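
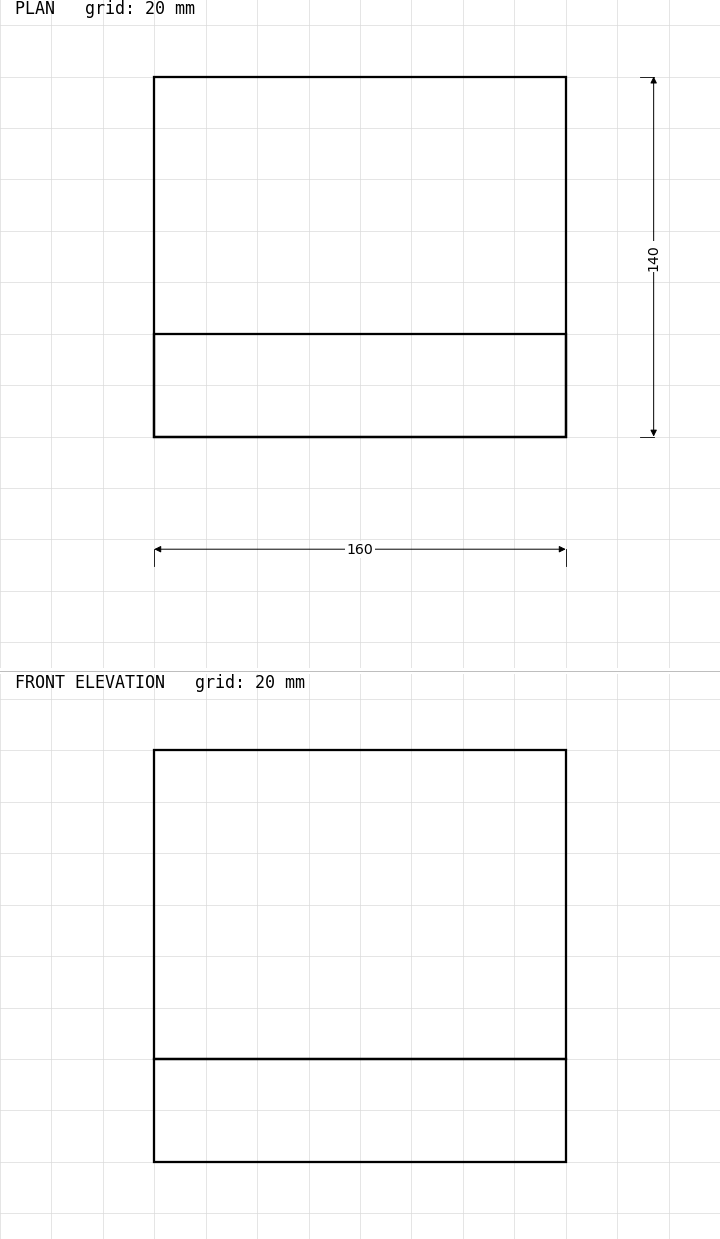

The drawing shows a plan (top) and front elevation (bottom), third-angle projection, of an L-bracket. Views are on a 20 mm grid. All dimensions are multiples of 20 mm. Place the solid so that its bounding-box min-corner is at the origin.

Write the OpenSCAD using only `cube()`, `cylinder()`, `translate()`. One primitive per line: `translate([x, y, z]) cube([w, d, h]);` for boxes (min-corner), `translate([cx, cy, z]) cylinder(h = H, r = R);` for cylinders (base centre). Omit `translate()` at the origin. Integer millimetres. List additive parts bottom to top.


cube([160, 140, 40]);
translate([0, 0, 40]) cube([160, 40, 120]);


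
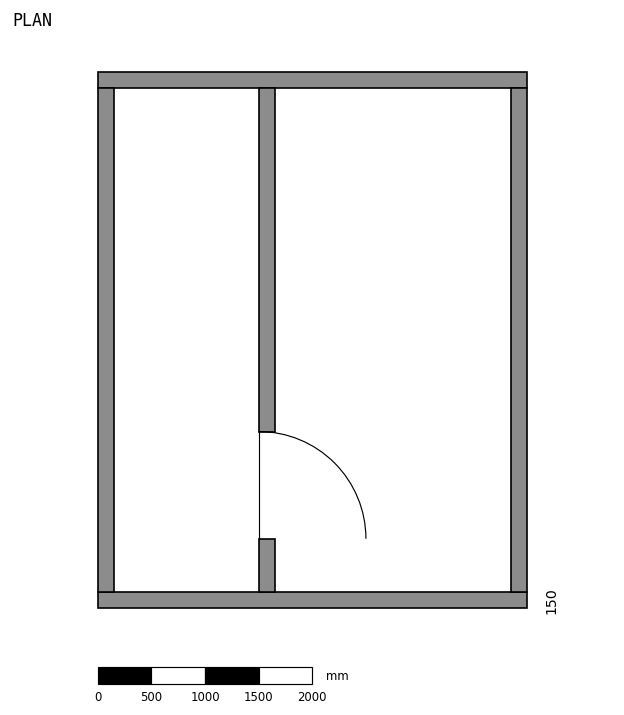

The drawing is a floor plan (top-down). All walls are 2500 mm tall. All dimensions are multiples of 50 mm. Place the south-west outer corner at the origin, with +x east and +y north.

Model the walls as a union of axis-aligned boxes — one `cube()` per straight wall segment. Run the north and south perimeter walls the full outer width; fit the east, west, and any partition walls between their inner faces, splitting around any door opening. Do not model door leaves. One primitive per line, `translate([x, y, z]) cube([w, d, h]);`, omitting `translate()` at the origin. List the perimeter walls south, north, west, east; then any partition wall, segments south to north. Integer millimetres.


cube([4000, 150, 2500]);
translate([0, 4850, 0]) cube([4000, 150, 2500]);
translate([0, 150, 0]) cube([150, 4700, 2500]);
translate([3850, 150, 0]) cube([150, 4700, 2500]);
translate([1500, 150, 0]) cube([150, 500, 2500]);
translate([1500, 1650, 0]) cube([150, 3200, 2500]);


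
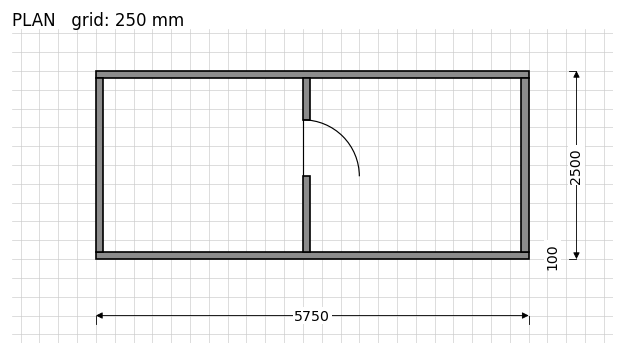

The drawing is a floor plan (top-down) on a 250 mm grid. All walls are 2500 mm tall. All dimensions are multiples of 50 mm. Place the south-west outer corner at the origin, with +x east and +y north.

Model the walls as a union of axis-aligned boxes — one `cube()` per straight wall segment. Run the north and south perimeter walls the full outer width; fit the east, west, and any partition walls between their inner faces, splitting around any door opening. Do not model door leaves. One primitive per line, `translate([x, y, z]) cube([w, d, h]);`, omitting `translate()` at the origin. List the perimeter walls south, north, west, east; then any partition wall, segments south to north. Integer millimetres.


cube([5750, 100, 2500]);
translate([0, 2400, 0]) cube([5750, 100, 2500]);
translate([0, 100, 0]) cube([100, 2300, 2500]);
translate([5650, 100, 0]) cube([100, 2300, 2500]);
translate([2750, 100, 0]) cube([100, 1000, 2500]);
translate([2750, 1850, 0]) cube([100, 550, 2500]);


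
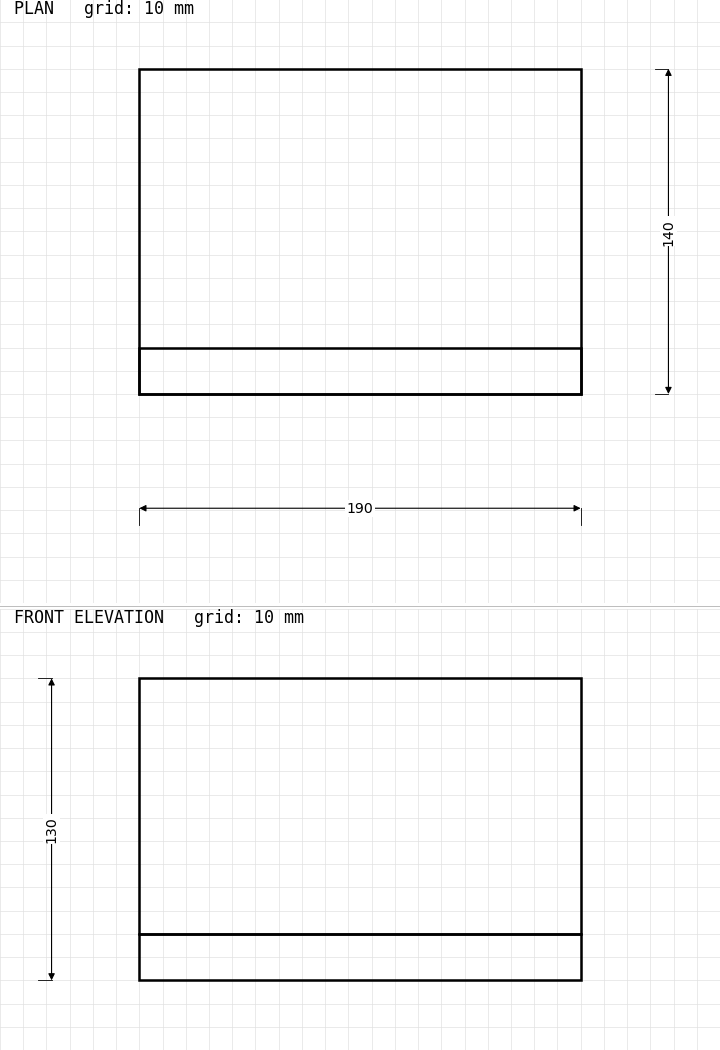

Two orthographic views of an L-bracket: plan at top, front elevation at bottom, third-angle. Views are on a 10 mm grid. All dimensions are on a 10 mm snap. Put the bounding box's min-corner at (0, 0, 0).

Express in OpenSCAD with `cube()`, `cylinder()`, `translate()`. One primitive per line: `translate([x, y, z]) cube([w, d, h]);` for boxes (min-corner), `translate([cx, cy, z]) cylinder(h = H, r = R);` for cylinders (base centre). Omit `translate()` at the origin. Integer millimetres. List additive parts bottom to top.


cube([190, 140, 20]);
translate([0, 0, 20]) cube([190, 20, 110]);


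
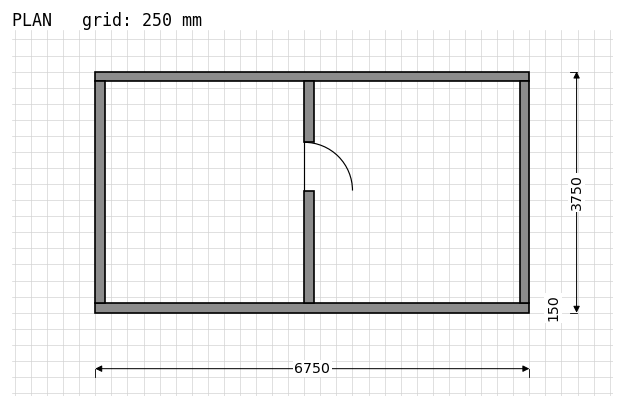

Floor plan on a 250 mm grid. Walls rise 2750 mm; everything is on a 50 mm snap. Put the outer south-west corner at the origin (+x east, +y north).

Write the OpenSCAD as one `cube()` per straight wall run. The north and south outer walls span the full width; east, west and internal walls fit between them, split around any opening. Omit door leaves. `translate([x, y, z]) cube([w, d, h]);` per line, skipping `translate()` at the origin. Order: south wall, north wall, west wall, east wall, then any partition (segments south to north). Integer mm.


cube([6750, 150, 2750]);
translate([0, 3600, 0]) cube([6750, 150, 2750]);
translate([0, 150, 0]) cube([150, 3450, 2750]);
translate([6600, 150, 0]) cube([150, 3450, 2750]);
translate([3250, 150, 0]) cube([150, 1750, 2750]);
translate([3250, 2650, 0]) cube([150, 950, 2750]);


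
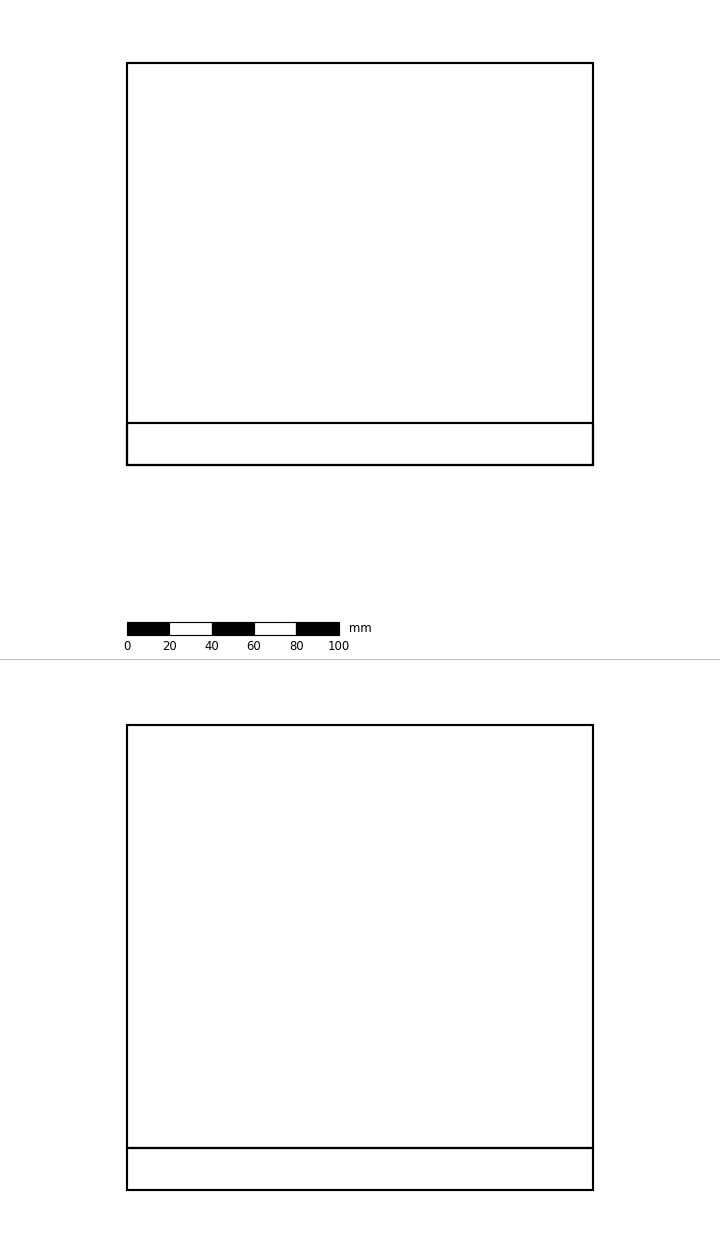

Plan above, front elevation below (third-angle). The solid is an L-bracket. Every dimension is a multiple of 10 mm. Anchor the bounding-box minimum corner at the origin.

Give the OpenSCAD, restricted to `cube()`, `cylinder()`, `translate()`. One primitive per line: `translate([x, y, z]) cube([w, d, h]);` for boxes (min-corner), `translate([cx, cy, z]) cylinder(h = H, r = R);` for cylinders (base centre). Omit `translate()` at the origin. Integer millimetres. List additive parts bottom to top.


cube([220, 190, 20]);
translate([0, 0, 20]) cube([220, 20, 200]);


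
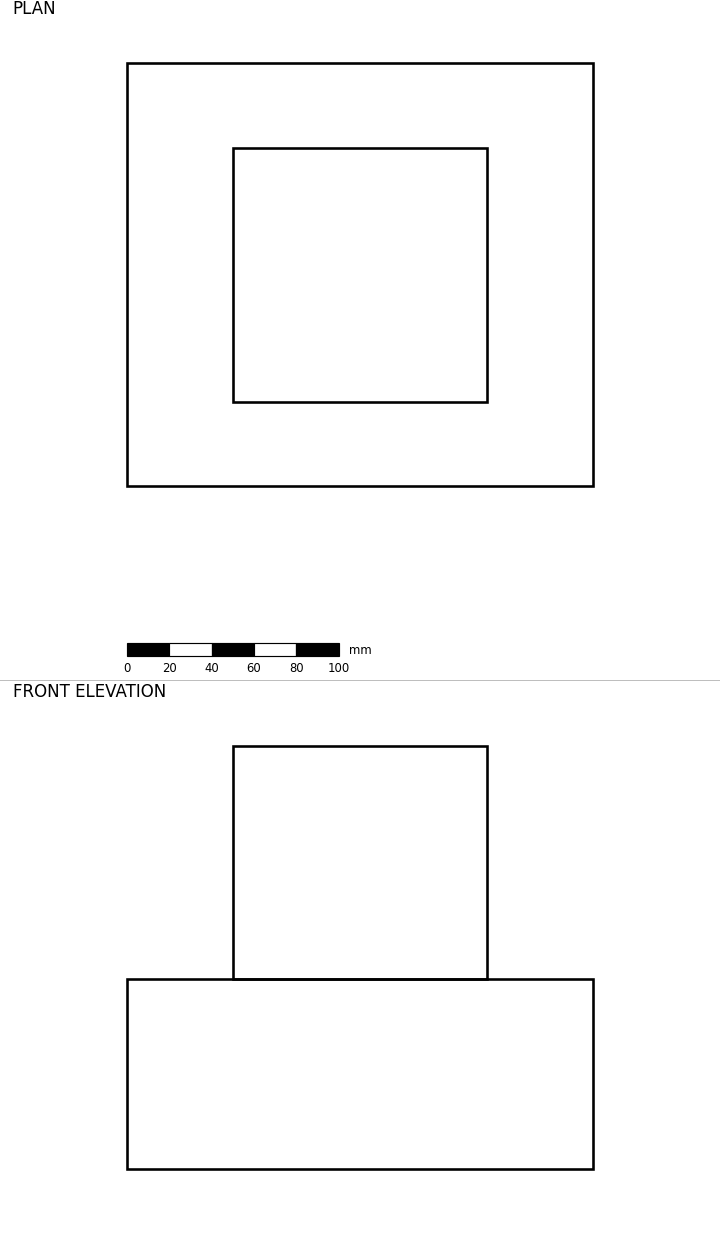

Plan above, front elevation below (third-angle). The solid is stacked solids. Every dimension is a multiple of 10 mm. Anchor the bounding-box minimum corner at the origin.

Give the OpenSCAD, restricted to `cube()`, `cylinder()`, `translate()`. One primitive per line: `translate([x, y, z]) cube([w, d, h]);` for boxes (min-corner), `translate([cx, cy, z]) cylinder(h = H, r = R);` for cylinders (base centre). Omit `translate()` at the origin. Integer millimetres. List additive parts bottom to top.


cube([220, 200, 90]);
translate([50, 40, 90]) cube([120, 120, 110]);


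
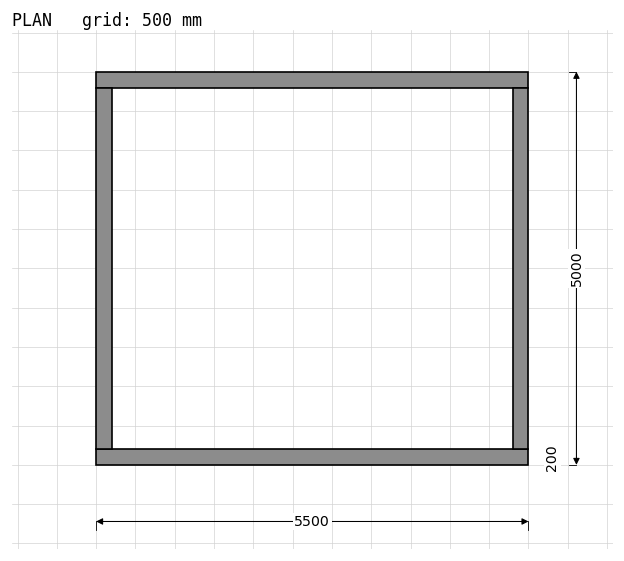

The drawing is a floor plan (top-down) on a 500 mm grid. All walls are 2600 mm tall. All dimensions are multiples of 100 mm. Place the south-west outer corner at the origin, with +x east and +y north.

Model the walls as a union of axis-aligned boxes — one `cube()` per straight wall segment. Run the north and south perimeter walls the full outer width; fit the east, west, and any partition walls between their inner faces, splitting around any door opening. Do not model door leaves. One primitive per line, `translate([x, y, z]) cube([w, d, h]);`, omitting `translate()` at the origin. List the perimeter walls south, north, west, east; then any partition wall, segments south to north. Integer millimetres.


cube([5500, 200, 2600]);
translate([0, 4800, 0]) cube([5500, 200, 2600]);
translate([0, 200, 0]) cube([200, 4600, 2600]);
translate([5300, 200, 0]) cube([200, 4600, 2600]);


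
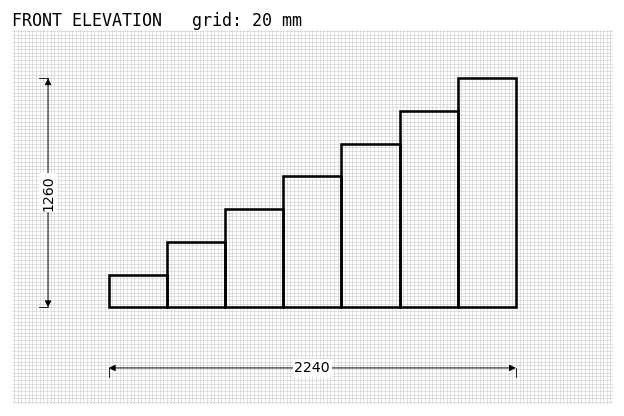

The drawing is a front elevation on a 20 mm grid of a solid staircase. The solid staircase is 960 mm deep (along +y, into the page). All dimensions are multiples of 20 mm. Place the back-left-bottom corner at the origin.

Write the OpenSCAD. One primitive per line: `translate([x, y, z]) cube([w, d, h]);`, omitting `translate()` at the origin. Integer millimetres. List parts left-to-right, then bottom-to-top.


cube([320, 960, 180]);
translate([320, 0, 0]) cube([320, 960, 360]);
translate([640, 0, 0]) cube([320, 960, 540]);
translate([960, 0, 0]) cube([320, 960, 720]);
translate([1280, 0, 0]) cube([320, 960, 900]);
translate([1600, 0, 0]) cube([320, 960, 1080]);
translate([1920, 0, 0]) cube([320, 960, 1260]);


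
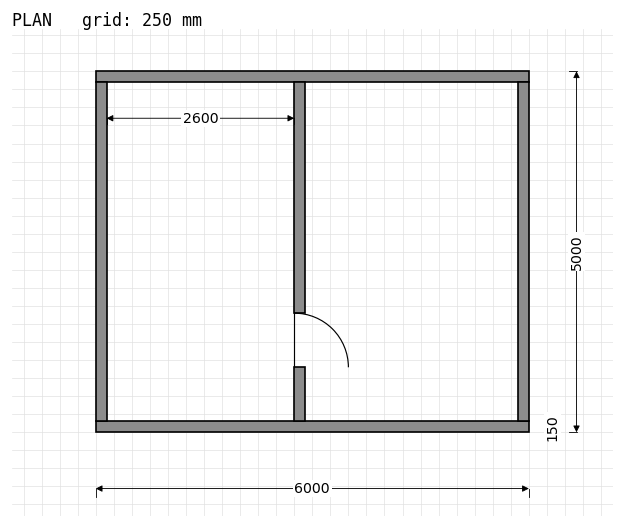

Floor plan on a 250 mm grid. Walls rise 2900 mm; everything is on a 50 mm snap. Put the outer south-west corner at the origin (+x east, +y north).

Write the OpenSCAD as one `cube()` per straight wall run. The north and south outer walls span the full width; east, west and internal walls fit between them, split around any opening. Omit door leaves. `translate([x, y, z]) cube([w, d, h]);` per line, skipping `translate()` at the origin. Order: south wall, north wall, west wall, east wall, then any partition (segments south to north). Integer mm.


cube([6000, 150, 2900]);
translate([0, 4850, 0]) cube([6000, 150, 2900]);
translate([0, 150, 0]) cube([150, 4700, 2900]);
translate([5850, 150, 0]) cube([150, 4700, 2900]);
translate([2750, 150, 0]) cube([150, 750, 2900]);
translate([2750, 1650, 0]) cube([150, 3200, 2900]);


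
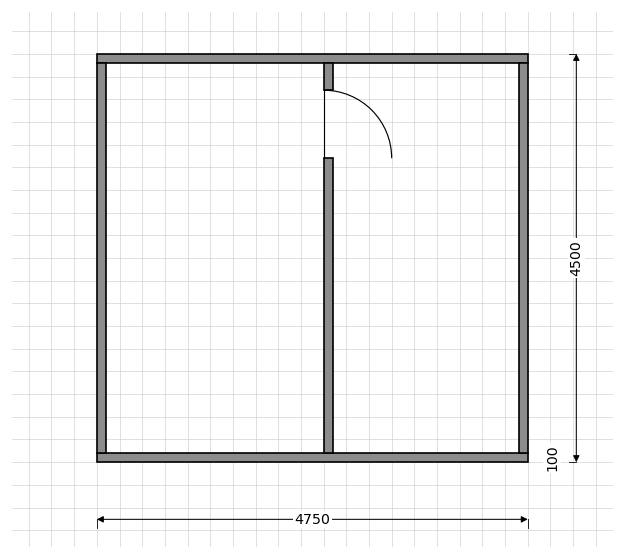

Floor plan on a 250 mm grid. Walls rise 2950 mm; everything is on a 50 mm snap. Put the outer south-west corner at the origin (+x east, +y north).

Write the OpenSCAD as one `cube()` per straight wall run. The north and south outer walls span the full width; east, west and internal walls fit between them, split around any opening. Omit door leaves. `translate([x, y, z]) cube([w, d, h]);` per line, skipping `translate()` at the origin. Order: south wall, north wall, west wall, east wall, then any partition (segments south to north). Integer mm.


cube([4750, 100, 2950]);
translate([0, 4400, 0]) cube([4750, 100, 2950]);
translate([0, 100, 0]) cube([100, 4300, 2950]);
translate([4650, 100, 0]) cube([100, 4300, 2950]);
translate([2500, 100, 0]) cube([100, 3250, 2950]);
translate([2500, 4100, 0]) cube([100, 300, 2950]);


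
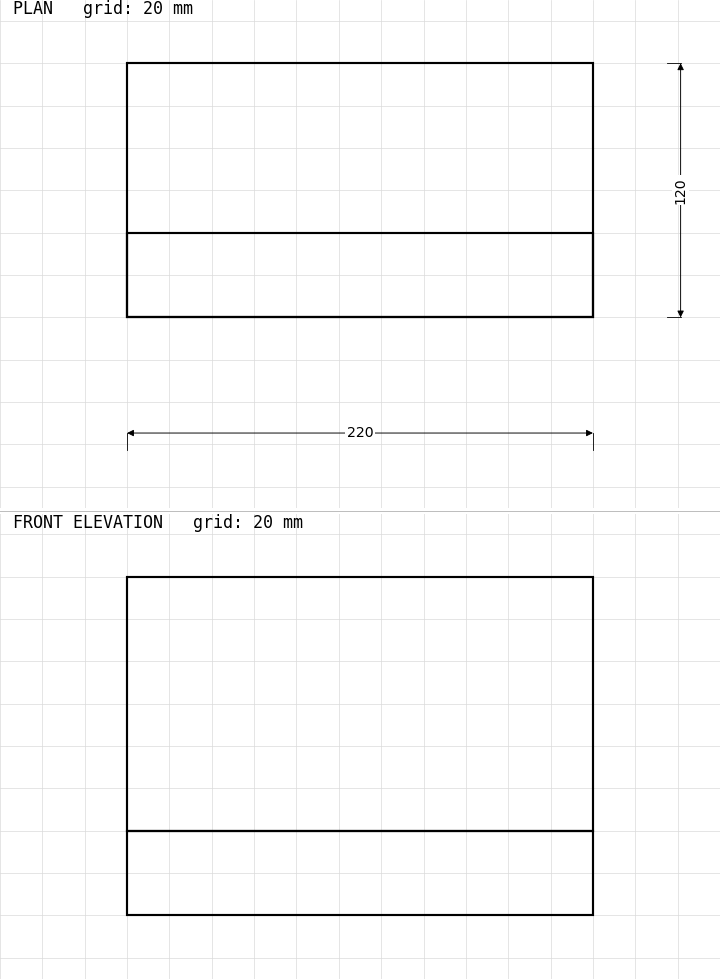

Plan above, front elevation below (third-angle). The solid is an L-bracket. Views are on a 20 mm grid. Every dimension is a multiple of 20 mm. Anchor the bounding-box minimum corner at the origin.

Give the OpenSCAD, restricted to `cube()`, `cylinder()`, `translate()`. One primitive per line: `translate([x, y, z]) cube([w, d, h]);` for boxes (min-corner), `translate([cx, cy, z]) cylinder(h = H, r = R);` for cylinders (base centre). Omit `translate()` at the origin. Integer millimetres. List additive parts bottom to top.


cube([220, 120, 40]);
translate([0, 0, 40]) cube([220, 40, 120]);


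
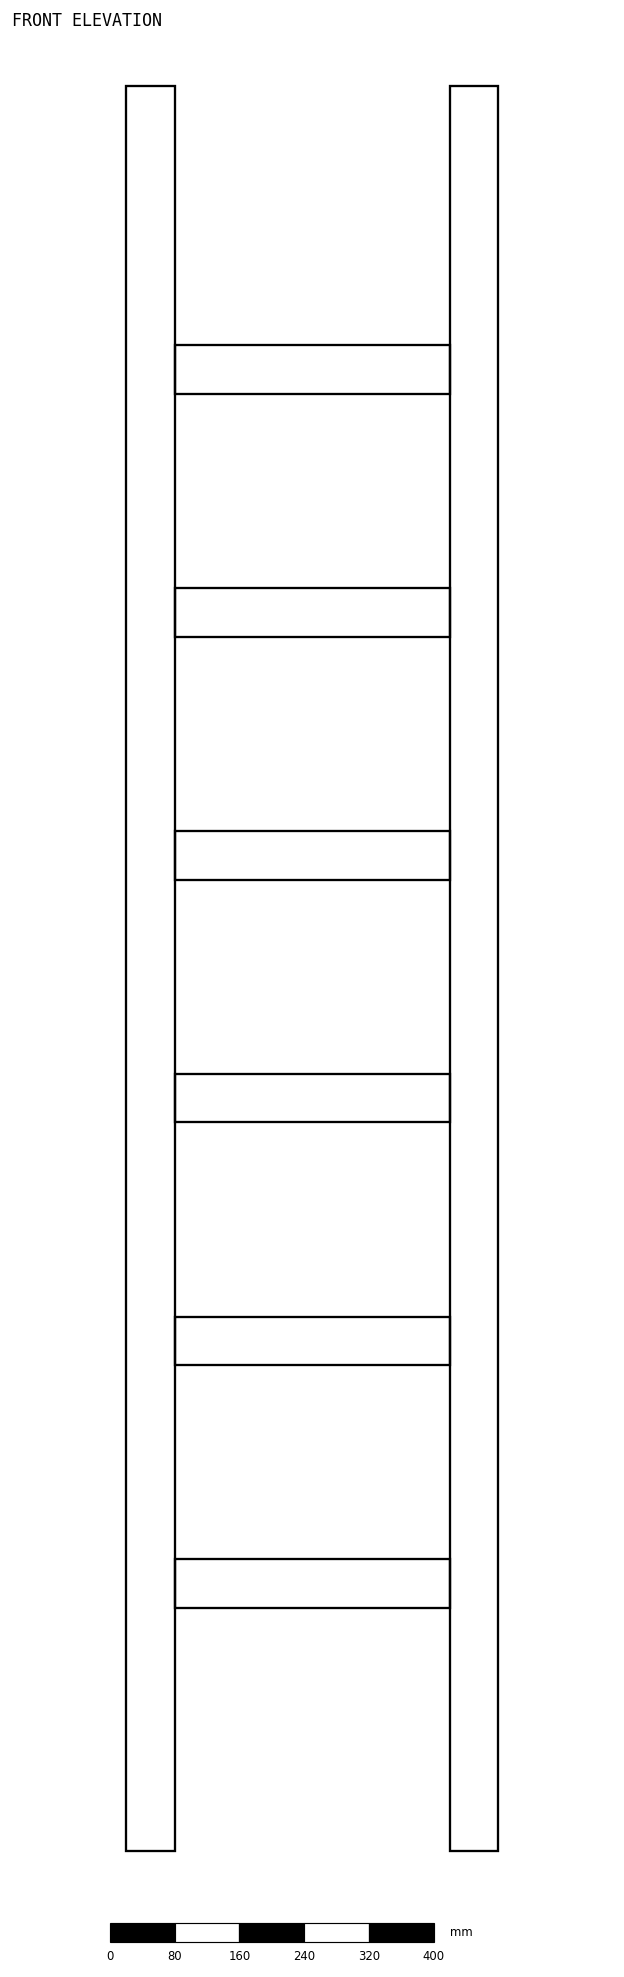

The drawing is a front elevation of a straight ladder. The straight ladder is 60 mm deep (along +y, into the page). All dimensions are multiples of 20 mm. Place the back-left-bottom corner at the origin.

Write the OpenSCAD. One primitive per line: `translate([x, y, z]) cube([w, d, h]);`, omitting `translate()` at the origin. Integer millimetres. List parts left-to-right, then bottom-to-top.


cube([60, 60, 2180]);
translate([60, 0, 300]) cube([340, 60, 60]);
translate([60, 0, 600]) cube([340, 60, 60]);
translate([60, 0, 900]) cube([340, 60, 60]);
translate([60, 0, 1200]) cube([340, 60, 60]);
translate([60, 0, 1500]) cube([340, 60, 60]);
translate([60, 0, 1800]) cube([340, 60, 60]);
translate([400, 0, 0]) cube([60, 60, 2180]);


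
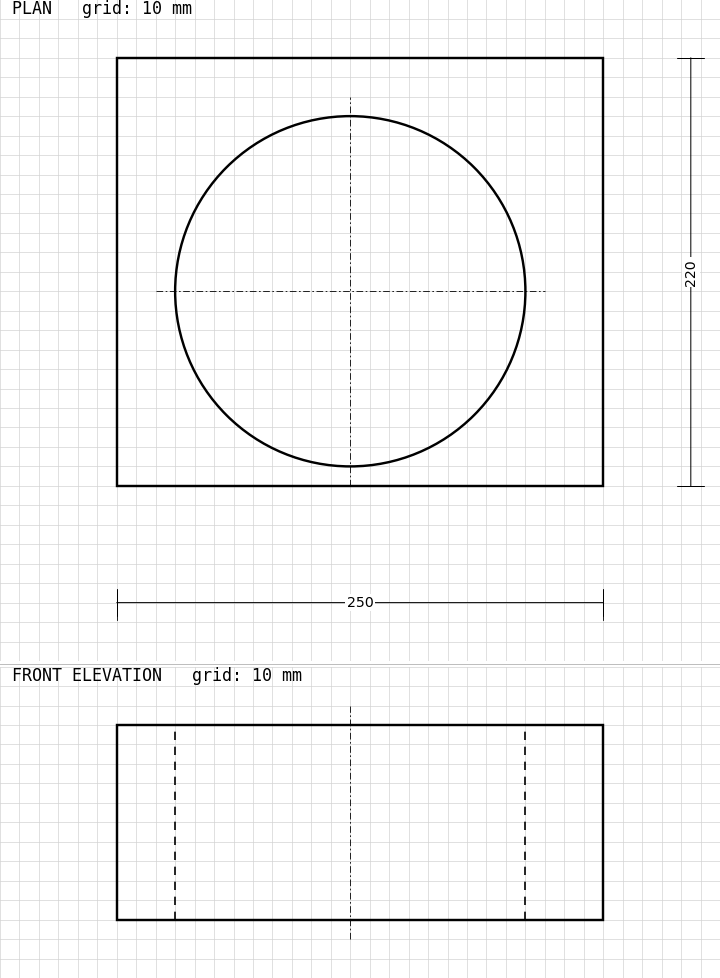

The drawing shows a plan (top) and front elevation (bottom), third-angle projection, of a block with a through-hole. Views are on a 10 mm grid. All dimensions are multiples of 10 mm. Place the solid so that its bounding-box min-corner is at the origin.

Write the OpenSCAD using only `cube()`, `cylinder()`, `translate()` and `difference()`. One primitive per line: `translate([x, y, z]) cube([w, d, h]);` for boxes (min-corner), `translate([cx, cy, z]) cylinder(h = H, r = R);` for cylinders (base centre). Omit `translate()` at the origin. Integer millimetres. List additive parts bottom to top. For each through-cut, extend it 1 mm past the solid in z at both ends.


difference() {
  cube([250, 220, 100]);
  translate([120, 100, -1]) cylinder(h = 102, r = 90);
}


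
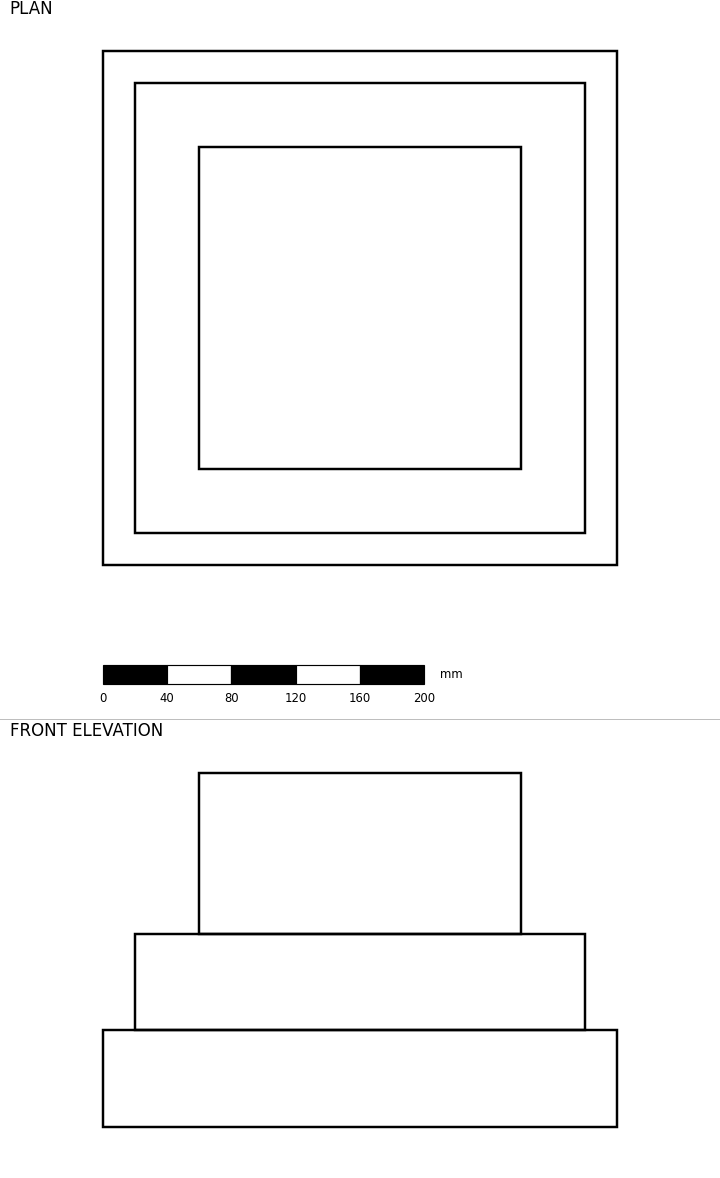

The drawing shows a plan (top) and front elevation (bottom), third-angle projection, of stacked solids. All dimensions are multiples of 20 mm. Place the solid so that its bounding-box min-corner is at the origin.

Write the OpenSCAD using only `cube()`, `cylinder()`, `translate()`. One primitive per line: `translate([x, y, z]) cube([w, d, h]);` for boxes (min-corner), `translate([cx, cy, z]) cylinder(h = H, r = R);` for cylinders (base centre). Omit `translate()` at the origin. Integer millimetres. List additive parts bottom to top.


cube([320, 320, 60]);
translate([20, 20, 60]) cube([280, 280, 60]);
translate([60, 60, 120]) cube([200, 200, 100]);


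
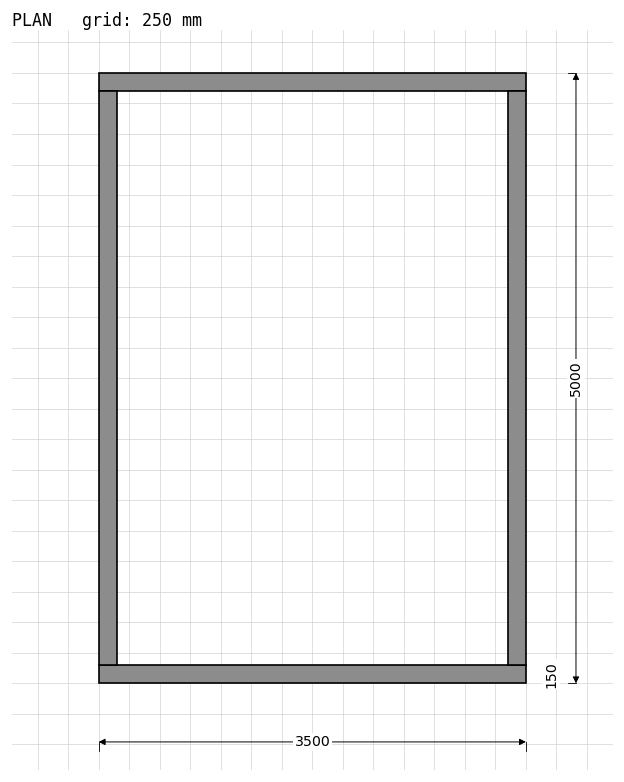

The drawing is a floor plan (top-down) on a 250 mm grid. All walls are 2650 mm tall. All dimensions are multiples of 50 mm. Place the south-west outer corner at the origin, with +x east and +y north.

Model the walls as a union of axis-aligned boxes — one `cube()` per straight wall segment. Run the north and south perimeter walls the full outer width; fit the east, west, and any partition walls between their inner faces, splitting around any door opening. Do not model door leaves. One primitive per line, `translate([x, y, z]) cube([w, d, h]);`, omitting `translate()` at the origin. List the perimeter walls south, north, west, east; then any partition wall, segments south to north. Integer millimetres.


cube([3500, 150, 2650]);
translate([0, 4850, 0]) cube([3500, 150, 2650]);
translate([0, 150, 0]) cube([150, 4700, 2650]);
translate([3350, 150, 0]) cube([150, 4700, 2650]);


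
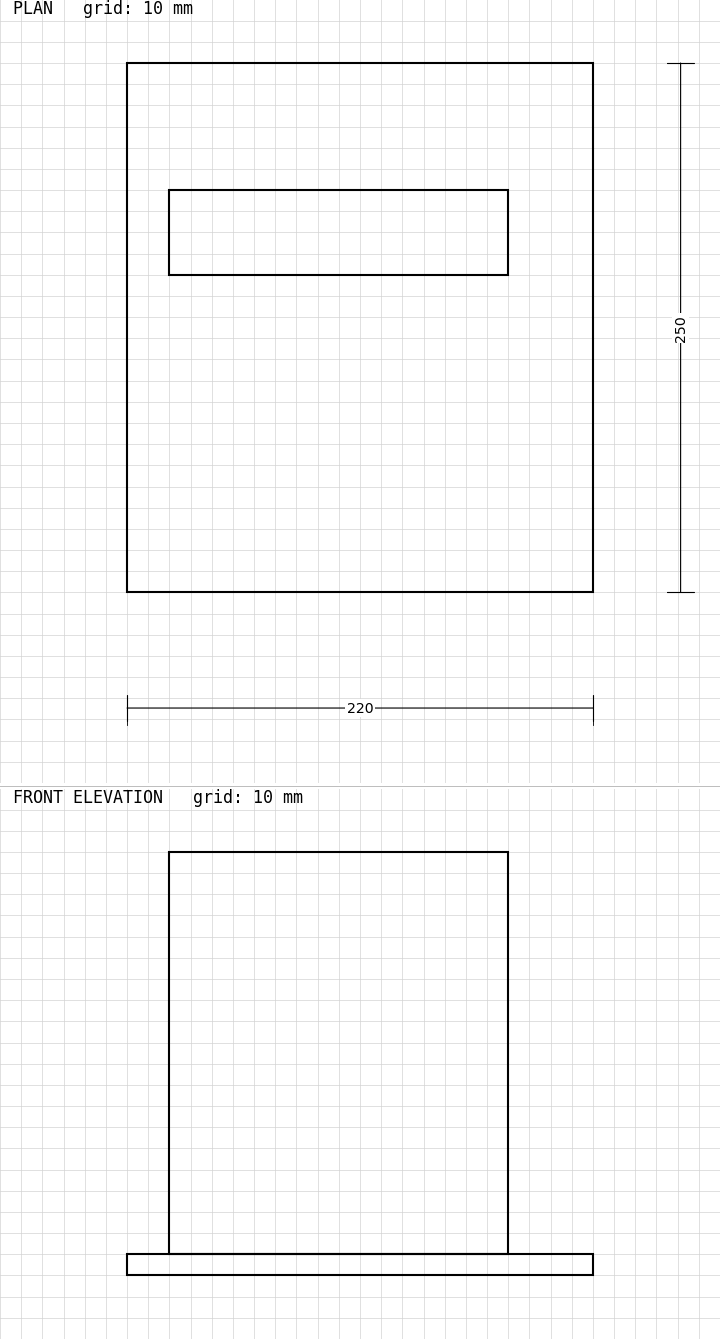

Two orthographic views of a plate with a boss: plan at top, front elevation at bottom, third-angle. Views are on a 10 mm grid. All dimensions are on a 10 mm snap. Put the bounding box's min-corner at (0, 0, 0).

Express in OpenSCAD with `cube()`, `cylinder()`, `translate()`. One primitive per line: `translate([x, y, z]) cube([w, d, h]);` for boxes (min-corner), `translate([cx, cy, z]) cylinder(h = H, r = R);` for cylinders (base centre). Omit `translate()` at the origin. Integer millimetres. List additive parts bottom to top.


cube([220, 250, 10]);
translate([20, 150, 10]) cube([160, 40, 190]);


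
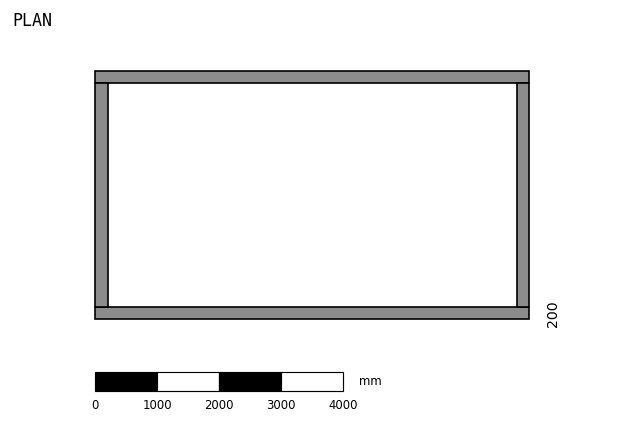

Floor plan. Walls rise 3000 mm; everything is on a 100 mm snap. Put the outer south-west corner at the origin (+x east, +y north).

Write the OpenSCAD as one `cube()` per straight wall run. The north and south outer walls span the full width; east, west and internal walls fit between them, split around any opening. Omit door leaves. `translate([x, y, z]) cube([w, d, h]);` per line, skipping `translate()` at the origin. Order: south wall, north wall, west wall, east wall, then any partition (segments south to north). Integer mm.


cube([7000, 200, 3000]);
translate([0, 3800, 0]) cube([7000, 200, 3000]);
translate([0, 200, 0]) cube([200, 3600, 3000]);
translate([6800, 200, 0]) cube([200, 3600, 3000]);


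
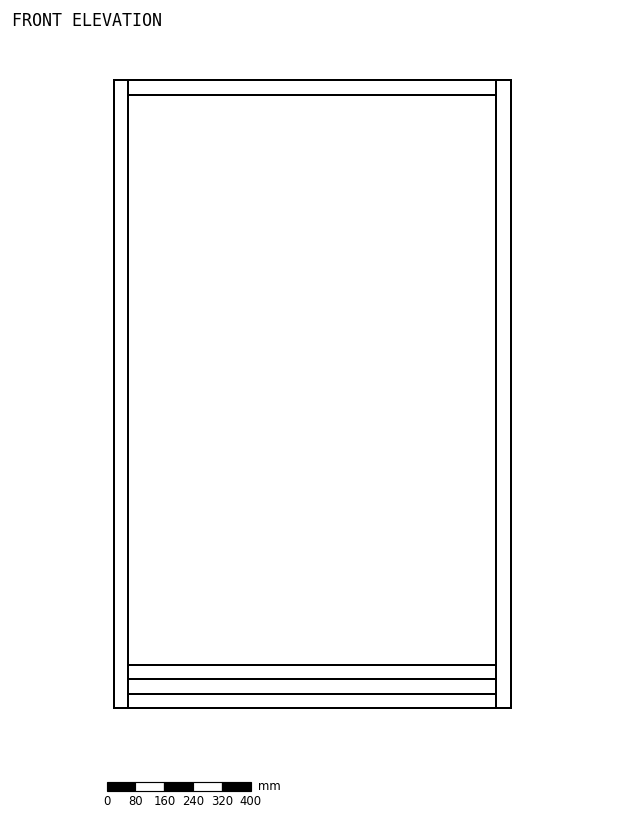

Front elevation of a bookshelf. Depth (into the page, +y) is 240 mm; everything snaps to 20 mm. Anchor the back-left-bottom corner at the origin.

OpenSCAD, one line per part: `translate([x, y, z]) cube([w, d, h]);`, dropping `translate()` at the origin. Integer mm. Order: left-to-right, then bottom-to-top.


cube([40, 240, 1740]);
translate([40, 0, 0]) cube([1020, 240, 40]);
translate([40, 0, 80]) cube([1020, 240, 40]);
translate([40, 0, 1700]) cube([1020, 240, 40]);
translate([1060, 0, 0]) cube([40, 240, 1740]);


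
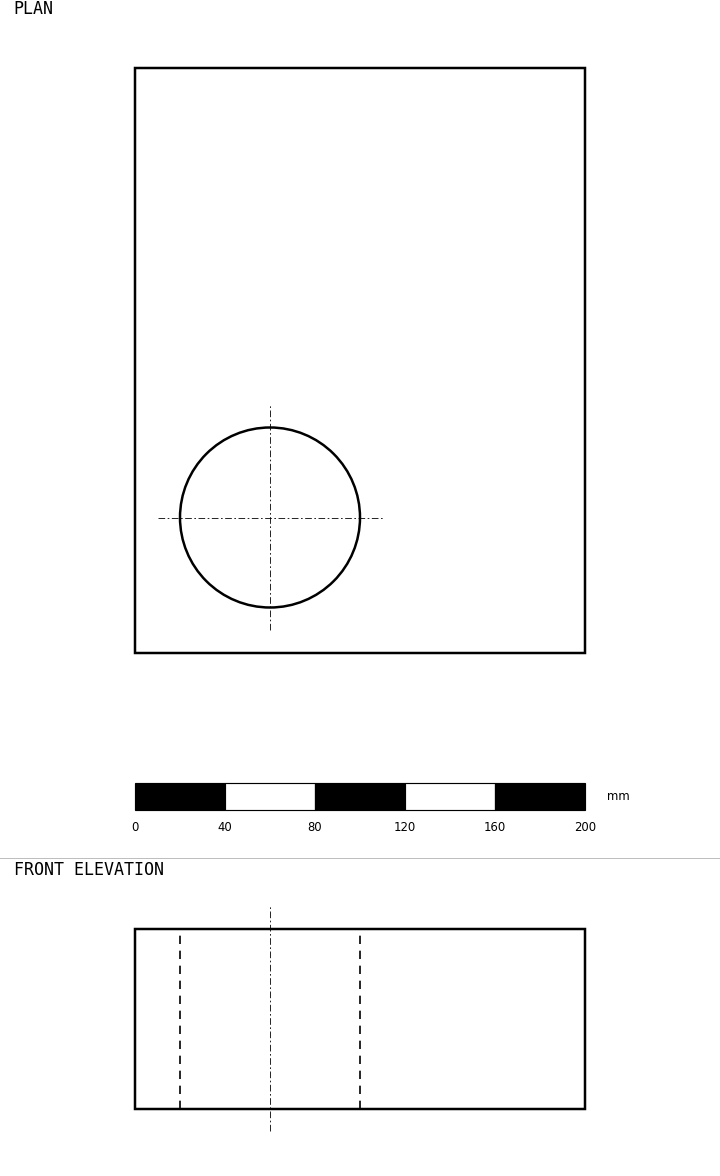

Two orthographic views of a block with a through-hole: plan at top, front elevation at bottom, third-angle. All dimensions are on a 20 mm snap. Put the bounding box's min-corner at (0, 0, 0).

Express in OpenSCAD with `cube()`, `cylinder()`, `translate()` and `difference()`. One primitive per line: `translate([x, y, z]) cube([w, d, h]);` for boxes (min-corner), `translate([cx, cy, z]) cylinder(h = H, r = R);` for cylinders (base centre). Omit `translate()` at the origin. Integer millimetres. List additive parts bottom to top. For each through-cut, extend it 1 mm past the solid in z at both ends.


difference() {
  cube([200, 260, 80]);
  translate([60, 60, -1]) cylinder(h = 82, r = 40);
}


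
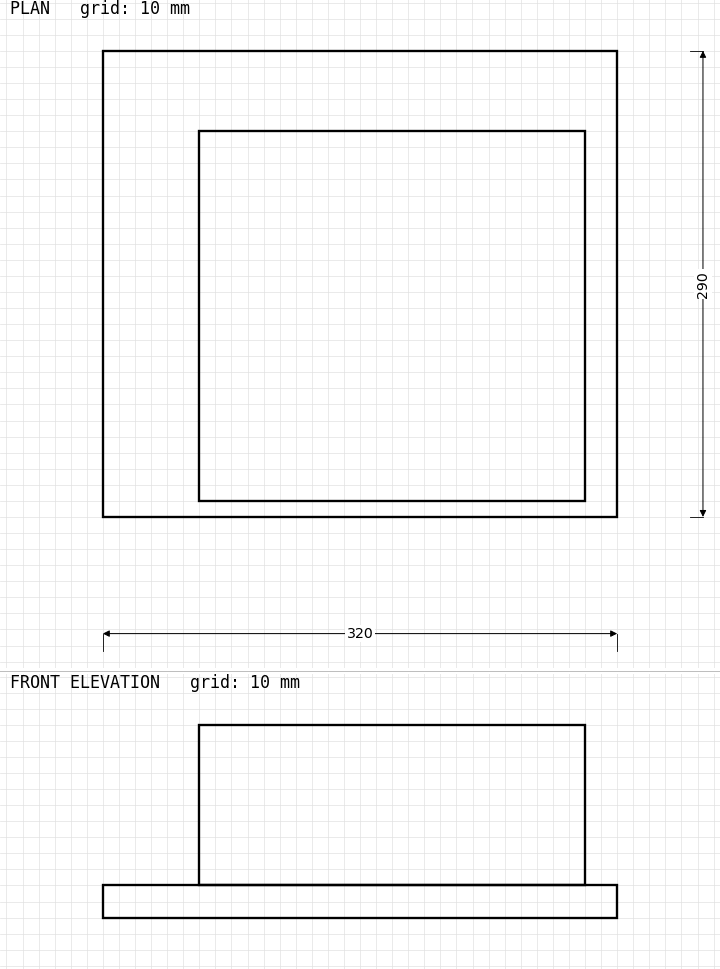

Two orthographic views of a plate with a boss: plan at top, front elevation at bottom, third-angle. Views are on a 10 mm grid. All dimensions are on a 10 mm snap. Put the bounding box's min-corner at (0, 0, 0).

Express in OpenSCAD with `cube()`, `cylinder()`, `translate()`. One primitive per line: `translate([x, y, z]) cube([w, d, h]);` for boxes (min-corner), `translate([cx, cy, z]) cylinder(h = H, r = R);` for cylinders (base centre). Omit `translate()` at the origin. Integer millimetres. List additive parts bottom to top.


cube([320, 290, 20]);
translate([60, 10, 20]) cube([240, 230, 100]);


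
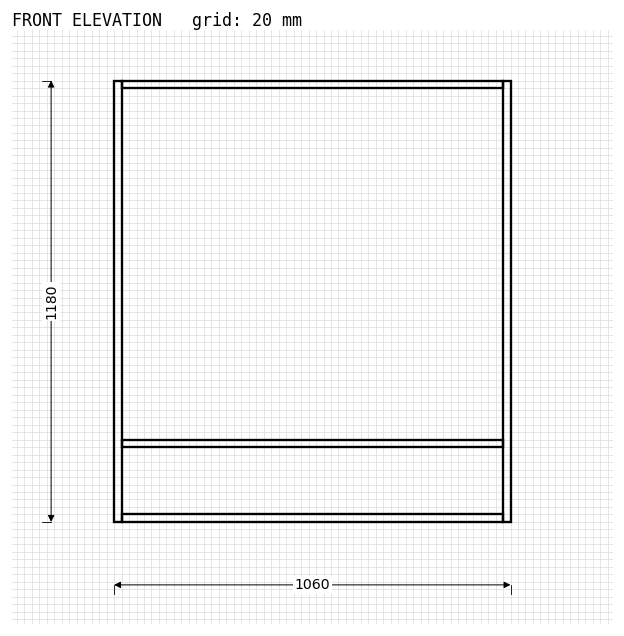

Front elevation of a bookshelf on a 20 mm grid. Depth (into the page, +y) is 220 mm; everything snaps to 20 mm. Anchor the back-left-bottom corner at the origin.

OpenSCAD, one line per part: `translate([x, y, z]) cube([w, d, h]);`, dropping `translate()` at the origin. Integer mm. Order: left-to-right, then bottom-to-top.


cube([20, 220, 1180]);
translate([20, 0, 0]) cube([1020, 220, 20]);
translate([20, 0, 200]) cube([1020, 220, 20]);
translate([20, 0, 1160]) cube([1020, 220, 20]);
translate([1040, 0, 0]) cube([20, 220, 1180]);


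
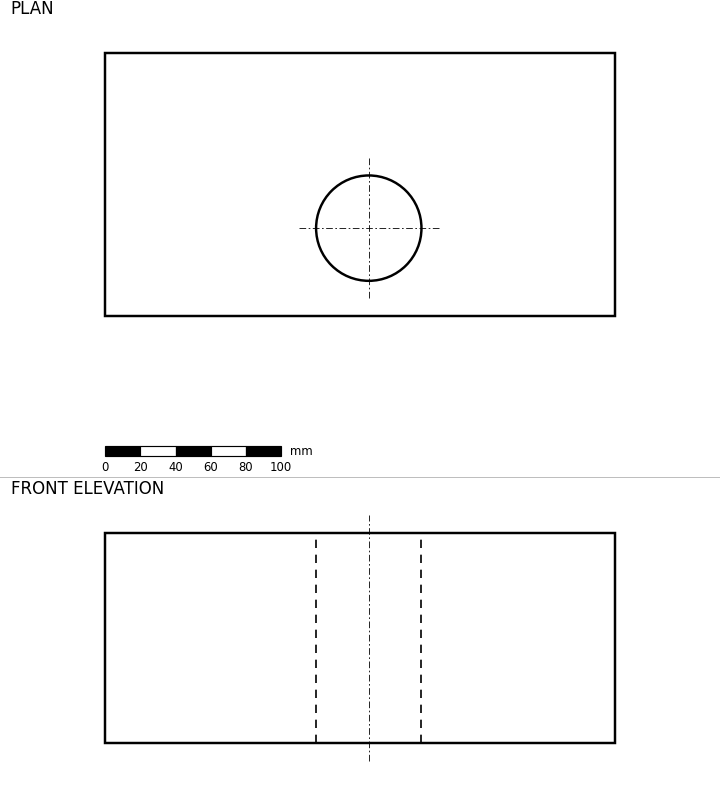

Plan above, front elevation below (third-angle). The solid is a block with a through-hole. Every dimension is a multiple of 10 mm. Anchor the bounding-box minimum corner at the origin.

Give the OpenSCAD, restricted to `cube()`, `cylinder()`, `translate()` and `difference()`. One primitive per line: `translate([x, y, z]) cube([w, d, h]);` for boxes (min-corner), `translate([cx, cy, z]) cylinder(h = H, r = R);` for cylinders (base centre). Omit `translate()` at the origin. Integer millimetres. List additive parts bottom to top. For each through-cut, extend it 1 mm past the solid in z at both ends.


difference() {
  cube([290, 150, 120]);
  translate([150, 50, -1]) cylinder(h = 122, r = 30);
}


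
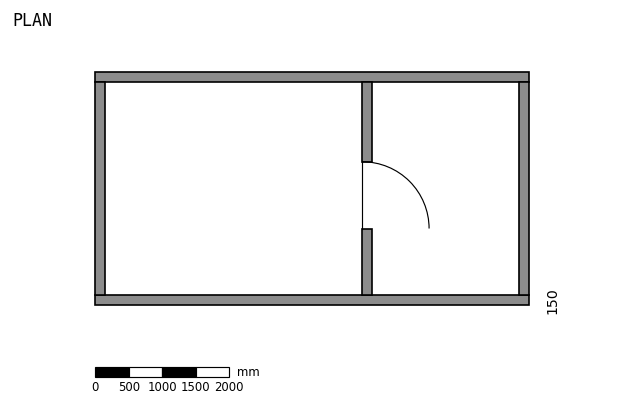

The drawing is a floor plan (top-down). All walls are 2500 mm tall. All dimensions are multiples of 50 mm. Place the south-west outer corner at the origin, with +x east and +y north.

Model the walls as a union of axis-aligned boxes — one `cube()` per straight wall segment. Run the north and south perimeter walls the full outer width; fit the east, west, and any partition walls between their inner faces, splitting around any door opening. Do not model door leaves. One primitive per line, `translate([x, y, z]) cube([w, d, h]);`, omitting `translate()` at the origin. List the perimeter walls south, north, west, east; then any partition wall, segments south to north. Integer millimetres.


cube([6500, 150, 2500]);
translate([0, 3350, 0]) cube([6500, 150, 2500]);
translate([0, 150, 0]) cube([150, 3200, 2500]);
translate([6350, 150, 0]) cube([150, 3200, 2500]);
translate([4000, 150, 0]) cube([150, 1000, 2500]);
translate([4000, 2150, 0]) cube([150, 1200, 2500]);


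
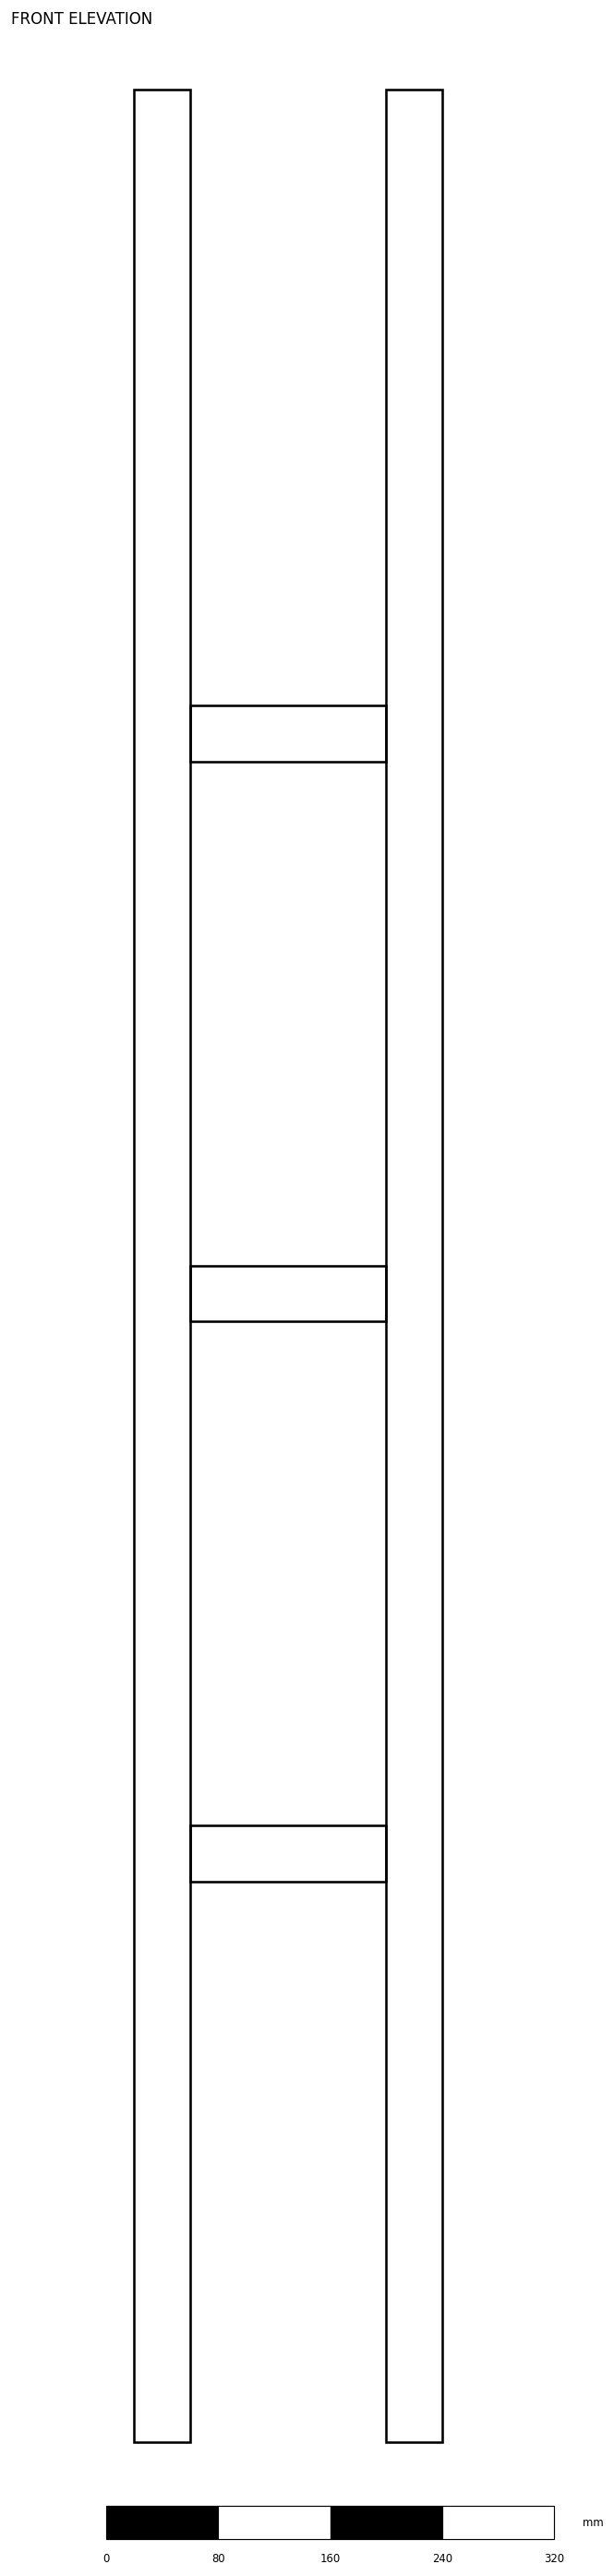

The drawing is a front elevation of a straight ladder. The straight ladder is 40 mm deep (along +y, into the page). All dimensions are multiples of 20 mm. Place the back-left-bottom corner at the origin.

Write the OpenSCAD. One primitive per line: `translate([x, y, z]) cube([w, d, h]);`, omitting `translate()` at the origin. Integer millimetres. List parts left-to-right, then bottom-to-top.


cube([40, 40, 1680]);
translate([40, 0, 400]) cube([140, 40, 40]);
translate([40, 0, 800]) cube([140, 40, 40]);
translate([40, 0, 1200]) cube([140, 40, 40]);
translate([180, 0, 0]) cube([40, 40, 1680]);


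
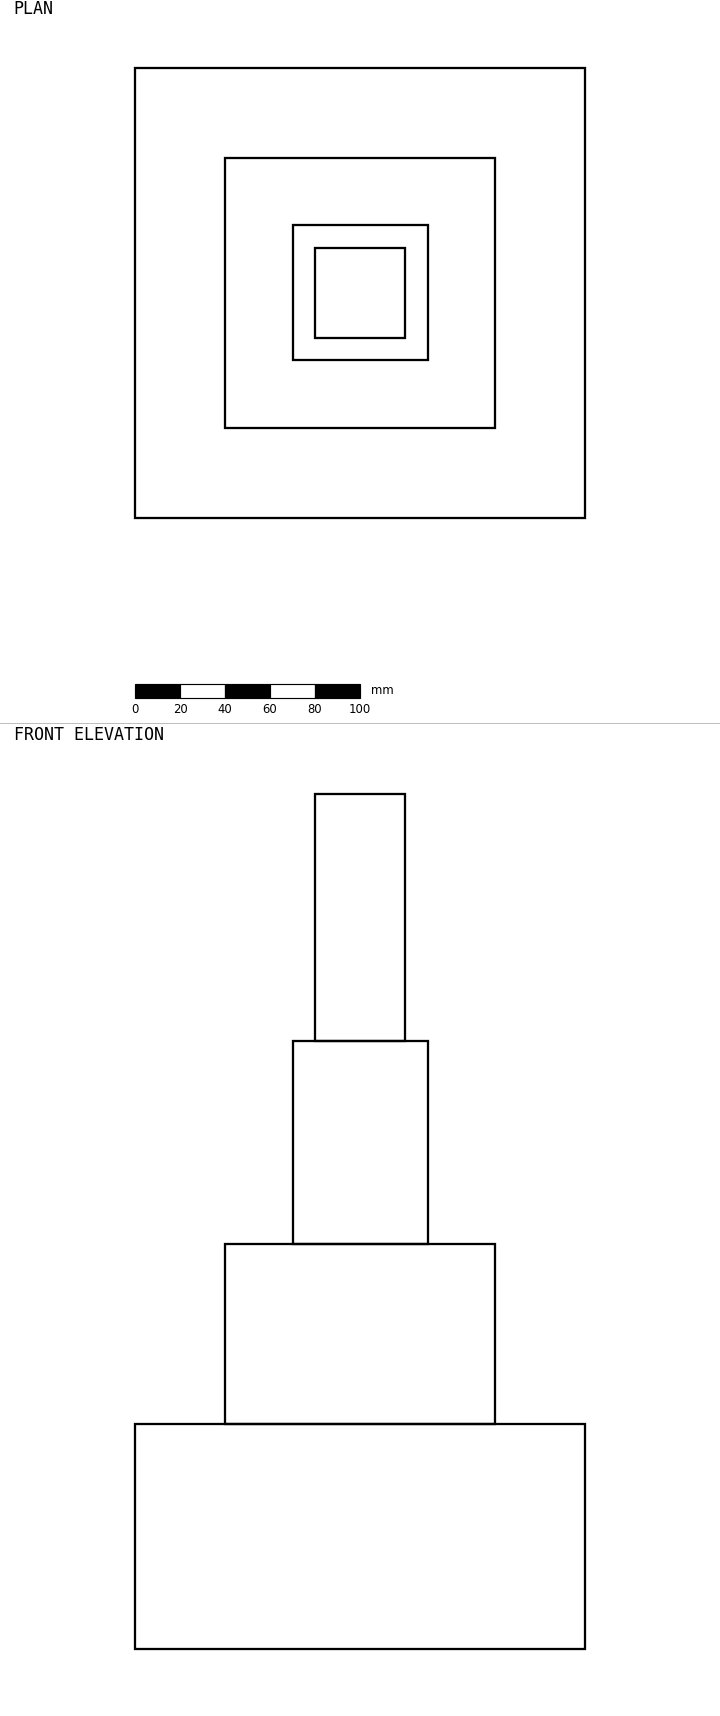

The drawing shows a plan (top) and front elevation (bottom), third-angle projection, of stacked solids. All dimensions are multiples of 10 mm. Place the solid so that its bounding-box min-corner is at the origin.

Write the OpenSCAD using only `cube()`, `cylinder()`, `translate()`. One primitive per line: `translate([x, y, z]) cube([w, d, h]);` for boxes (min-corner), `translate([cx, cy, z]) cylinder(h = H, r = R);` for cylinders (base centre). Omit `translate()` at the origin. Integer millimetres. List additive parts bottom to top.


cube([200, 200, 100]);
translate([40, 40, 100]) cube([120, 120, 80]);
translate([70, 70, 180]) cube([60, 60, 90]);
translate([80, 80, 270]) cube([40, 40, 110]);


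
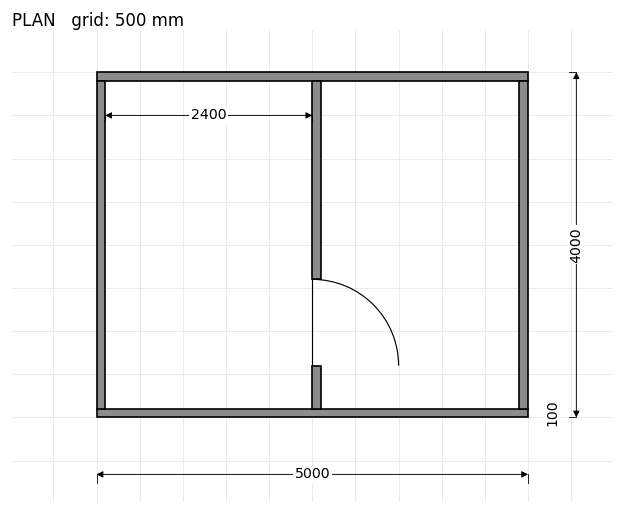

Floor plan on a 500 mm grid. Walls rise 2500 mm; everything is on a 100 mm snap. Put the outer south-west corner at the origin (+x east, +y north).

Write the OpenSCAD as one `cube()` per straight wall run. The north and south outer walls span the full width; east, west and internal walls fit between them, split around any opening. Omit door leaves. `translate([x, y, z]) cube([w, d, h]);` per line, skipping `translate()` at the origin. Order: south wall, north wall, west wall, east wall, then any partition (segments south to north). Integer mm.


cube([5000, 100, 2500]);
translate([0, 3900, 0]) cube([5000, 100, 2500]);
translate([0, 100, 0]) cube([100, 3800, 2500]);
translate([4900, 100, 0]) cube([100, 3800, 2500]);
translate([2500, 100, 0]) cube([100, 500, 2500]);
translate([2500, 1600, 0]) cube([100, 2300, 2500]);


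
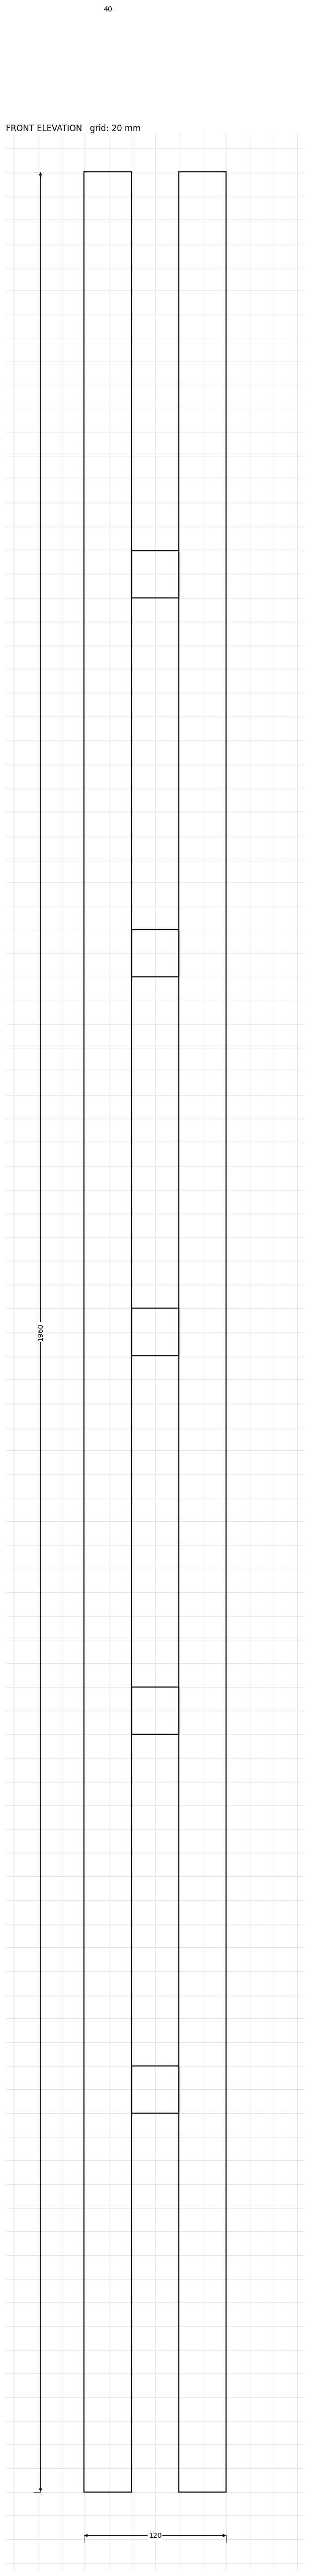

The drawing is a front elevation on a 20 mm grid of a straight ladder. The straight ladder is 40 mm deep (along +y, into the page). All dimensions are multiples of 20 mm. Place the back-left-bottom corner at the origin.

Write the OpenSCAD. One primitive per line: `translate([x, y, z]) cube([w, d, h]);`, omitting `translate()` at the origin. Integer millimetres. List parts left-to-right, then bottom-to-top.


cube([40, 40, 1960]);
translate([40, 0, 320]) cube([40, 40, 40]);
translate([40, 0, 640]) cube([40, 40, 40]);
translate([40, 0, 960]) cube([40, 40, 40]);
translate([40, 0, 1280]) cube([40, 40, 40]);
translate([40, 0, 1600]) cube([40, 40, 40]);
translate([80, 0, 0]) cube([40, 40, 1960]);


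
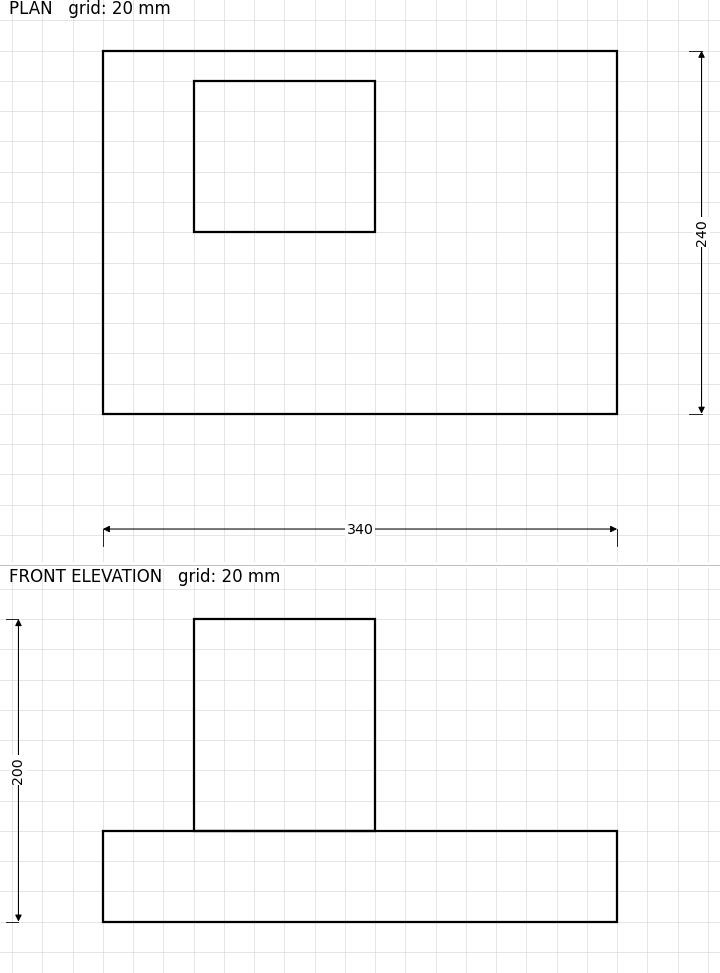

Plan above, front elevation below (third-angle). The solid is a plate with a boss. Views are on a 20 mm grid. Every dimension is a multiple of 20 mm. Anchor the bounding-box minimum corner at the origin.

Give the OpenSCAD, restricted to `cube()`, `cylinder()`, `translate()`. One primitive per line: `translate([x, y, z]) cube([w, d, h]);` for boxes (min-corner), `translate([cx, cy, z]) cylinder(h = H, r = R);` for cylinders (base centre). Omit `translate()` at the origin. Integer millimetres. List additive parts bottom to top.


cube([340, 240, 60]);
translate([60, 120, 60]) cube([120, 100, 140]);


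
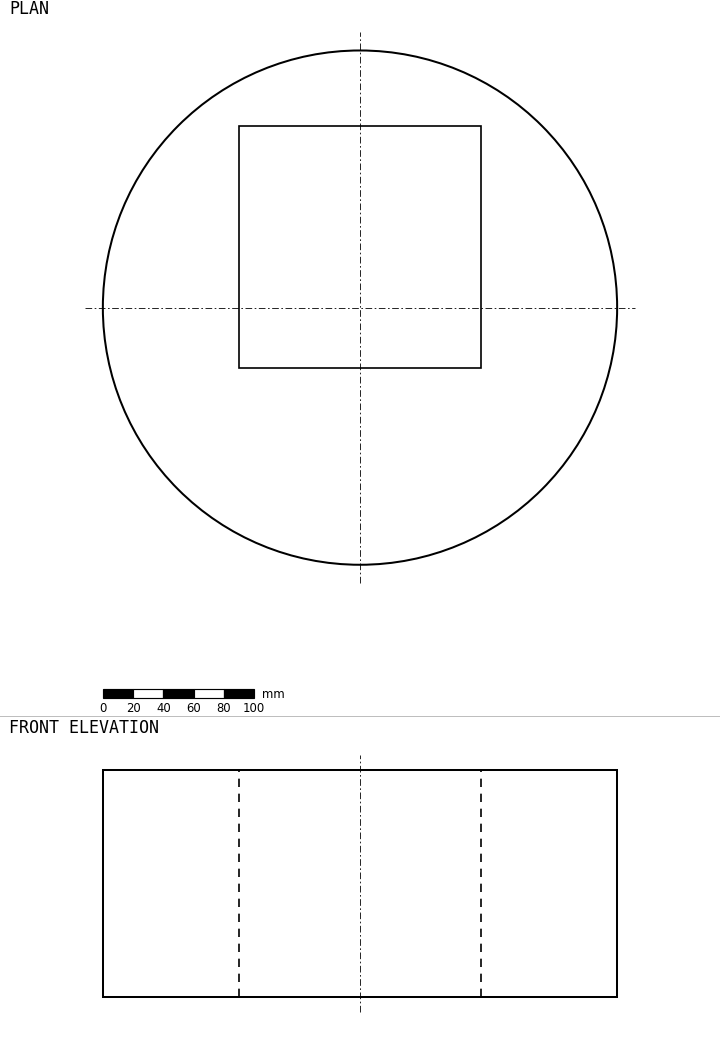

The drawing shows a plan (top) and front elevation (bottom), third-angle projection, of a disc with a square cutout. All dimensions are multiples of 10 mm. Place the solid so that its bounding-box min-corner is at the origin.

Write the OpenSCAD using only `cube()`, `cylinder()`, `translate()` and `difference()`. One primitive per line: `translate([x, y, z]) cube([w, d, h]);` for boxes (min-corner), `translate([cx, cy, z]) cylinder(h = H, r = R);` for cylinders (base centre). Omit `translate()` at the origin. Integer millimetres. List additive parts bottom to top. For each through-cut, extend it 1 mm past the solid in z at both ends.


difference() {
  translate([170, 170, 0]) cylinder(h = 150, r = 170);
  translate([90, 130, -1]) cube([160, 160, 152]);
}


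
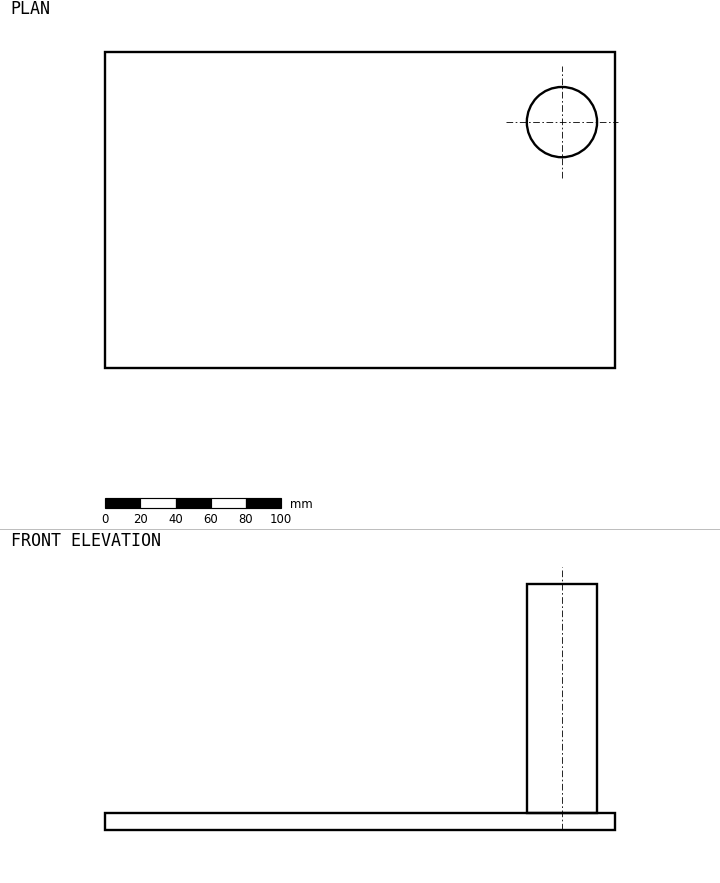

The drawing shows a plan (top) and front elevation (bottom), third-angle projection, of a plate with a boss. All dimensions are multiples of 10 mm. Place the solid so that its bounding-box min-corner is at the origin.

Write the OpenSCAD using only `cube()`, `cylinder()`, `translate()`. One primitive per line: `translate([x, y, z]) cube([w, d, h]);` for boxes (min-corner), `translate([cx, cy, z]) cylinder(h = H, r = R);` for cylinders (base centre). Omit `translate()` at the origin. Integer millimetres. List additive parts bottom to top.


cube([290, 180, 10]);
translate([260, 140, 10]) cylinder(h = 130, r = 20);


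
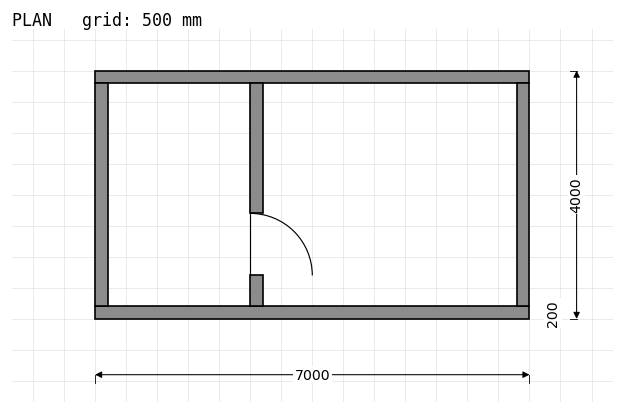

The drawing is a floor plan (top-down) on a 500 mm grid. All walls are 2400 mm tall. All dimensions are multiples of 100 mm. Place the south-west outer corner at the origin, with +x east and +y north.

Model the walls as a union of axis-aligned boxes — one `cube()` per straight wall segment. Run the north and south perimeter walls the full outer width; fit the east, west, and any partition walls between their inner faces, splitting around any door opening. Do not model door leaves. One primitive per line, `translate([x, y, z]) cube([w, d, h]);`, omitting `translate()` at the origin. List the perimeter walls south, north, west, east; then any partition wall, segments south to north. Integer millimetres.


cube([7000, 200, 2400]);
translate([0, 3800, 0]) cube([7000, 200, 2400]);
translate([0, 200, 0]) cube([200, 3600, 2400]);
translate([6800, 200, 0]) cube([200, 3600, 2400]);
translate([2500, 200, 0]) cube([200, 500, 2400]);
translate([2500, 1700, 0]) cube([200, 2100, 2400]);


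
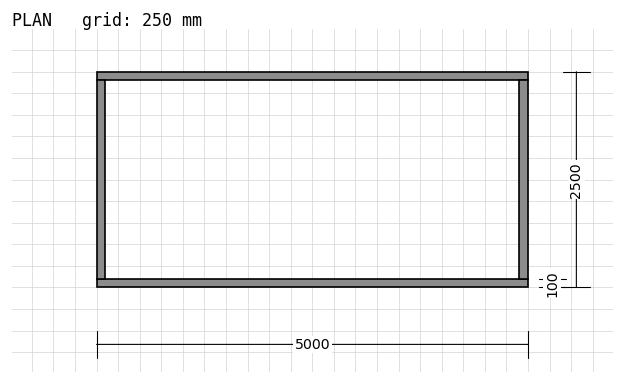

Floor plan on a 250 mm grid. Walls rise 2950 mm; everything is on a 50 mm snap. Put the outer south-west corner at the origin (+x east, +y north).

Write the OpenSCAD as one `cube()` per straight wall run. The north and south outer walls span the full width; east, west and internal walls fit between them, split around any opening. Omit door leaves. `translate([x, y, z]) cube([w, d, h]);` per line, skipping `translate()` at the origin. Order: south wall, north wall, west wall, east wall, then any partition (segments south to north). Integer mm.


cube([5000, 100, 2950]);
translate([0, 2400, 0]) cube([5000, 100, 2950]);
translate([0, 100, 0]) cube([100, 2300, 2950]);
translate([4900, 100, 0]) cube([100, 2300, 2950]);


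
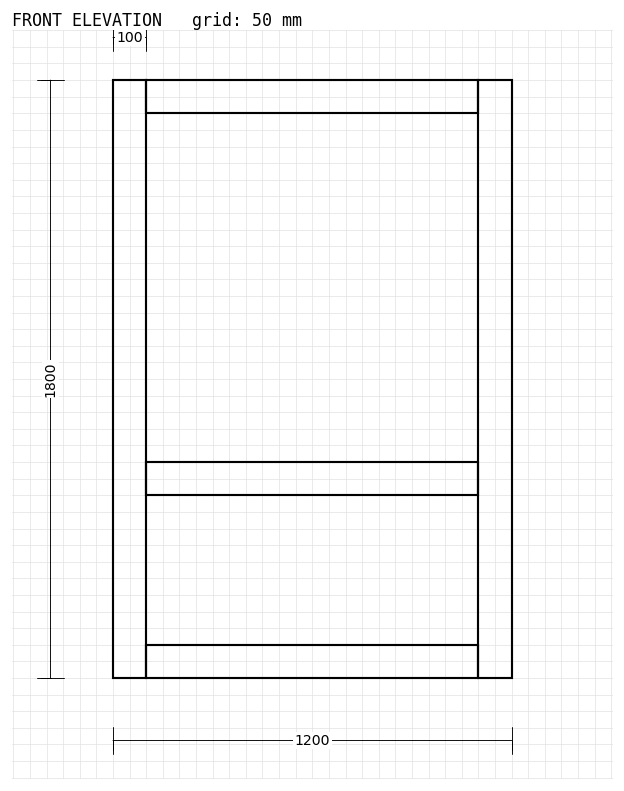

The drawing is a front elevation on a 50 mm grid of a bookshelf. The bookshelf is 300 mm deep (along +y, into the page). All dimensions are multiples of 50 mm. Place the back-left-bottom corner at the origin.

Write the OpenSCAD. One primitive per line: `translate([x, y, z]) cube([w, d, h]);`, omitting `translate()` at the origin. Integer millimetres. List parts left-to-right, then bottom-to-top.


cube([100, 300, 1800]);
translate([100, 0, 0]) cube([1000, 300, 100]);
translate([100, 0, 550]) cube([1000, 300, 100]);
translate([100, 0, 1700]) cube([1000, 300, 100]);
translate([1100, 0, 0]) cube([100, 300, 1800]);


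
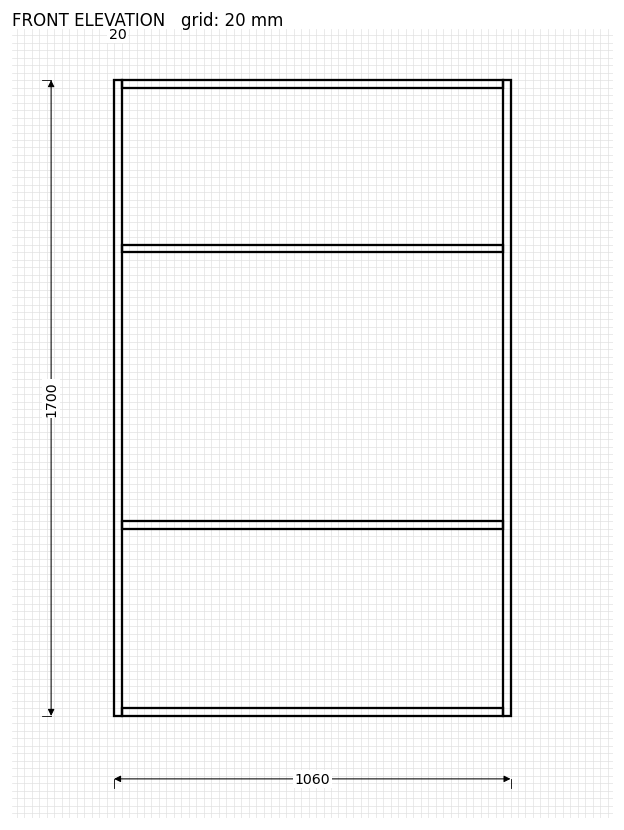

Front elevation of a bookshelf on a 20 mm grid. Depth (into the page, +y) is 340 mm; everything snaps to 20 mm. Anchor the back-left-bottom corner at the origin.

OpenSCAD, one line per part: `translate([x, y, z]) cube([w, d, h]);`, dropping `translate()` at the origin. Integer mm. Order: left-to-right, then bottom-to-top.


cube([20, 340, 1700]);
translate([20, 0, 0]) cube([1020, 340, 20]);
translate([20, 0, 500]) cube([1020, 340, 20]);
translate([20, 0, 1240]) cube([1020, 340, 20]);
translate([20, 0, 1680]) cube([1020, 340, 20]);
translate([1040, 0, 0]) cube([20, 340, 1700]);


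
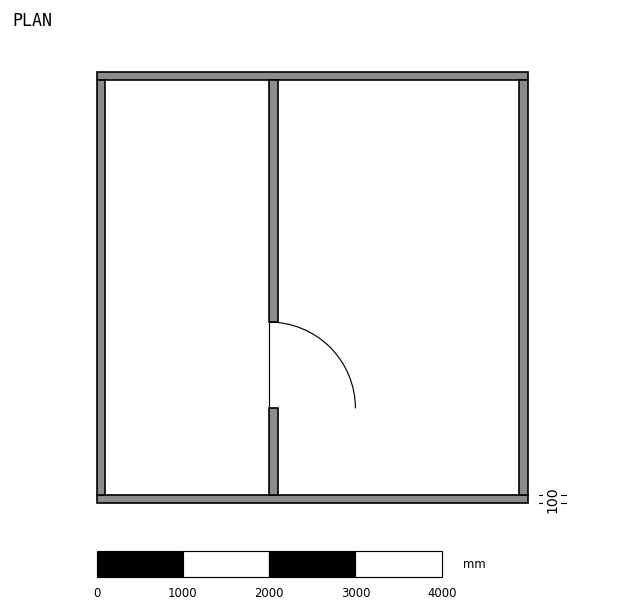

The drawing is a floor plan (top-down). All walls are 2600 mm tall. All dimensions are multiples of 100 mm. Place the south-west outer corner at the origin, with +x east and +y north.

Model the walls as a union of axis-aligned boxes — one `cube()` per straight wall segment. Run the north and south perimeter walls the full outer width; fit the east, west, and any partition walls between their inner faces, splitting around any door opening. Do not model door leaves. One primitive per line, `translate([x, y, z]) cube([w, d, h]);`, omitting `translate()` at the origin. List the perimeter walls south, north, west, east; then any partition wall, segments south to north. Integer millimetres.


cube([5000, 100, 2600]);
translate([0, 4900, 0]) cube([5000, 100, 2600]);
translate([0, 100, 0]) cube([100, 4800, 2600]);
translate([4900, 100, 0]) cube([100, 4800, 2600]);
translate([2000, 100, 0]) cube([100, 1000, 2600]);
translate([2000, 2100, 0]) cube([100, 2800, 2600]);
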